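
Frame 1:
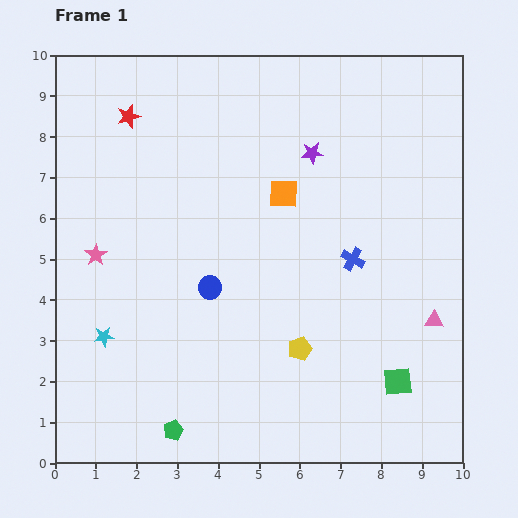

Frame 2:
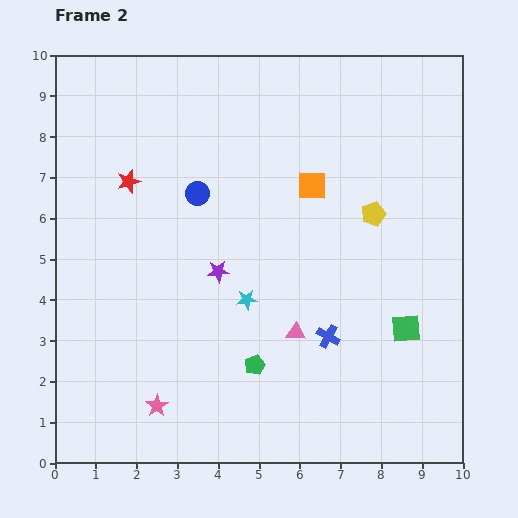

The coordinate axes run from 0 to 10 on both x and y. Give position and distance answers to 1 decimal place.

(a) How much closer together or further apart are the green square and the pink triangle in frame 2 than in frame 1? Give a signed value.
+1.0

Distance in frame 1: 1.7. Distance in frame 2: 2.7.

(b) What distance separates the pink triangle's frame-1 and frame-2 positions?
3.4

The pink triangle moved from (9.3, 3.5) to (5.9, 3.2), a distance of √(3.4² + 0.3²) ≈ 3.4.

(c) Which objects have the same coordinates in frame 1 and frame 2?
none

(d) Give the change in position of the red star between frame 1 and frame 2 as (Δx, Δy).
(0.0, -1.6)

The red star was at (1.8, 8.5) in frame 1 and (1.8, 6.9) in frame 2.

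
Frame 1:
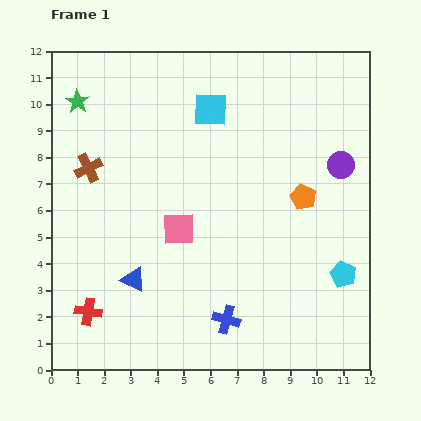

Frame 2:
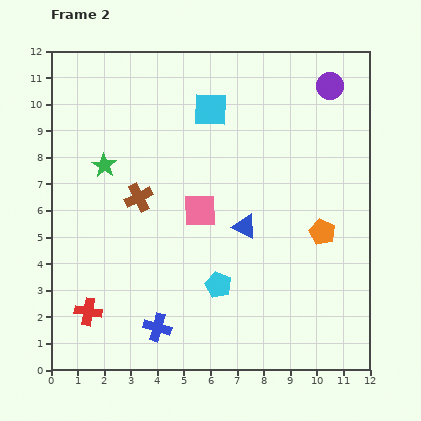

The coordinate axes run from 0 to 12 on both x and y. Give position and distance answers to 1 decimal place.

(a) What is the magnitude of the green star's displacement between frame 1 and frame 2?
2.6

The green star moved from (1.0, 10.1) to (2.0, 7.7), a distance of √(1.0² + 2.4²) ≈ 2.6.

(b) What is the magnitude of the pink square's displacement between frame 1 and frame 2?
1.1

The pink square moved from (4.8, 5.3) to (5.6, 6.0), a distance of √(0.8² + 0.7²) ≈ 1.1.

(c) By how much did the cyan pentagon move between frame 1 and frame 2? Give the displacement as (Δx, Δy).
(-4.7, -0.4)

The cyan pentagon was at (11.0, 3.6) in frame 1 and (6.3, 3.2) in frame 2.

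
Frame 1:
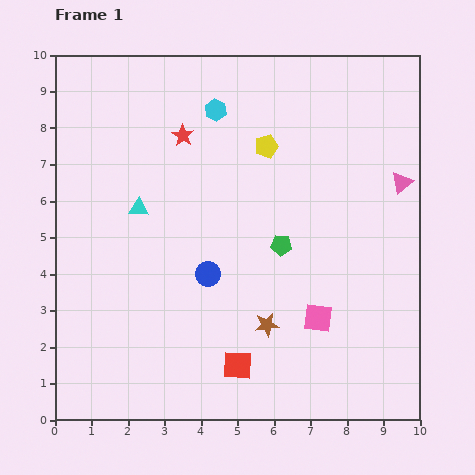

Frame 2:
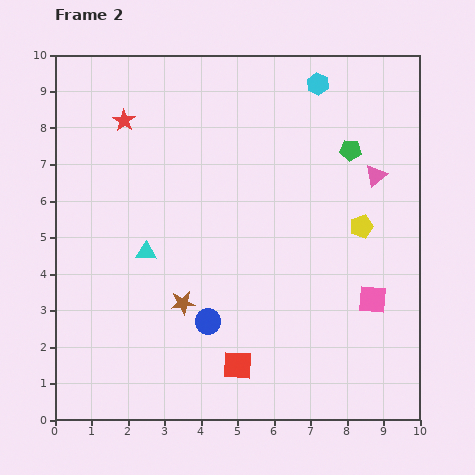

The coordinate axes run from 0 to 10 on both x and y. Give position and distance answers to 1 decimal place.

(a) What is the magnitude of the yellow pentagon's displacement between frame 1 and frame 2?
3.4

The yellow pentagon moved from (5.8, 7.5) to (8.4, 5.3), a distance of √(2.6² + 2.2²) ≈ 3.4.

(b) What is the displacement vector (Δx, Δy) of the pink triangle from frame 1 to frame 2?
(-0.7, 0.2)

The pink triangle was at (9.5, 6.5) in frame 1 and (8.8, 6.7) in frame 2.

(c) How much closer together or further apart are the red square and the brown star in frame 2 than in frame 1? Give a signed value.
+0.9

Distance in frame 1: 1.4. Distance in frame 2: 2.3.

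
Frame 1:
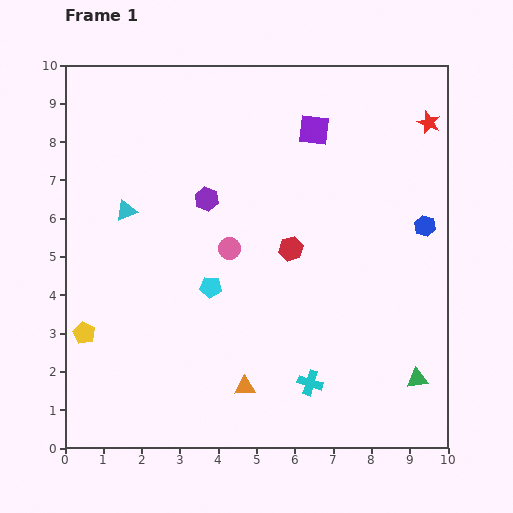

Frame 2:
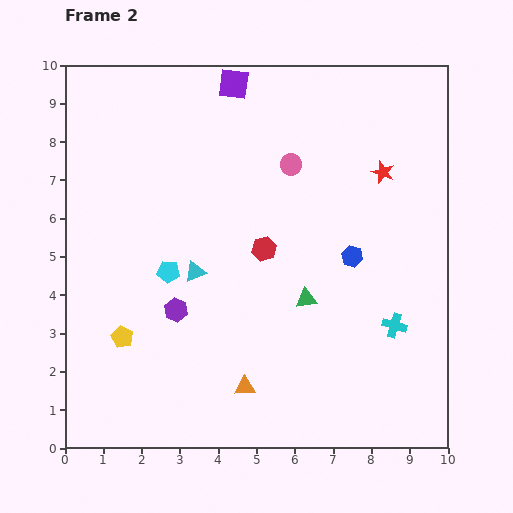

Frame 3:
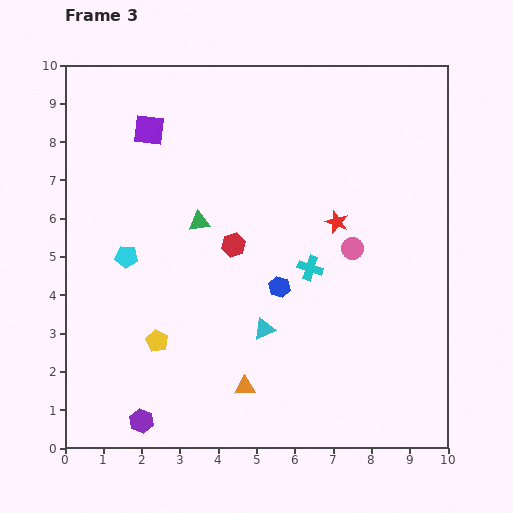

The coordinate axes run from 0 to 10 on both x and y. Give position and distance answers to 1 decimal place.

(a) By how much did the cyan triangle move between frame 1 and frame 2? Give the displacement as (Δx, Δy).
(1.8, -1.6)

The cyan triangle was at (1.6, 6.2) in frame 1 and (3.4, 4.6) in frame 2.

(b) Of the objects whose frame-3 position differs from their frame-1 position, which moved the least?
the red hexagon

(moved 1.5)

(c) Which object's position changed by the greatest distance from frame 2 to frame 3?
the green triangle

(moved 3.4; next 3.0)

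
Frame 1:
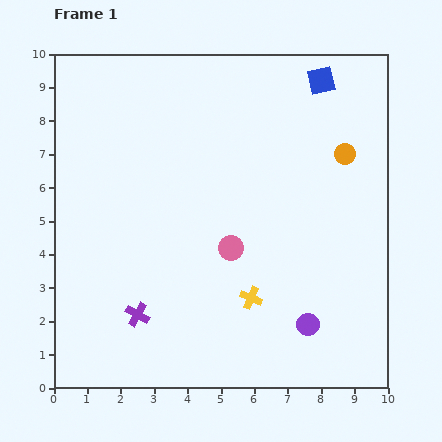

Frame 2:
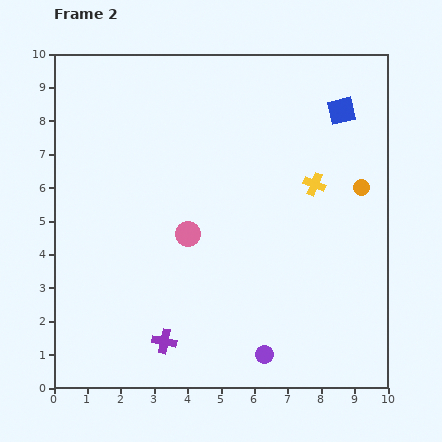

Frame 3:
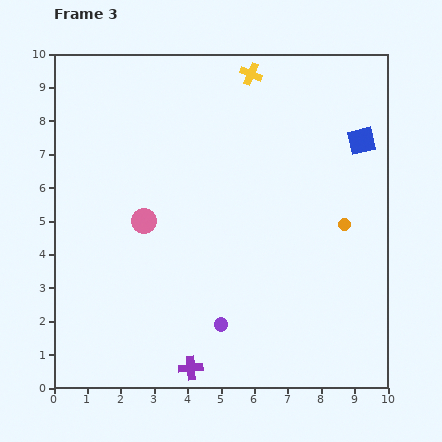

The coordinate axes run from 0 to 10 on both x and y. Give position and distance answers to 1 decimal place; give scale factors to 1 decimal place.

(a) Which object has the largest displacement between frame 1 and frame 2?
the yellow cross

(moved 3.9; next 1.6)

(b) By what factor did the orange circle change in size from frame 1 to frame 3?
0.6×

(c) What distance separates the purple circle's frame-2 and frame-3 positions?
1.6

The purple circle moved from (6.3, 1.0) to (5.0, 1.9), a distance of √(1.3² + 0.9²) ≈ 1.6.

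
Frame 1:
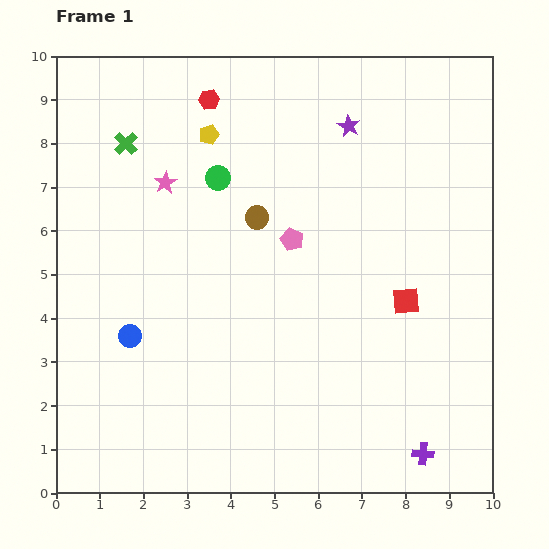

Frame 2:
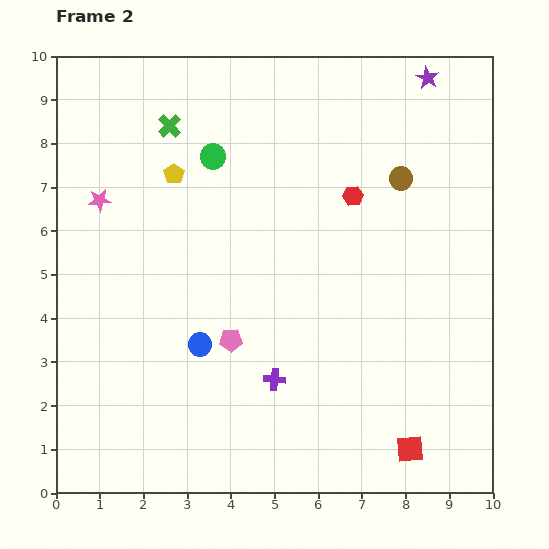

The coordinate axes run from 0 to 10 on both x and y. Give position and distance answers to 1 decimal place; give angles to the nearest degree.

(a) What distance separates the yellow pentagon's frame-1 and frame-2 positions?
1.2

The yellow pentagon moved from (3.5, 8.2) to (2.7, 7.3), a distance of √(0.8² + 0.9²) ≈ 1.2.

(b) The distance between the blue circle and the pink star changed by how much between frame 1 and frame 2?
+0.4

Distance in frame 1: 3.6. Distance in frame 2: 4.0.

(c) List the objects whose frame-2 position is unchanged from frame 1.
none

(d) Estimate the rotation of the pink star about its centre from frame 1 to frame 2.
26° clockwise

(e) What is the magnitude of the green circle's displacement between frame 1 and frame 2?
0.5

The green circle moved from (3.7, 7.2) to (3.6, 7.7), a distance of √(0.1² + 0.5²) ≈ 0.5.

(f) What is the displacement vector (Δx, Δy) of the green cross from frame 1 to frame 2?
(1.0, 0.4)

The green cross was at (1.6, 8.0) in frame 1 and (2.6, 8.4) in frame 2.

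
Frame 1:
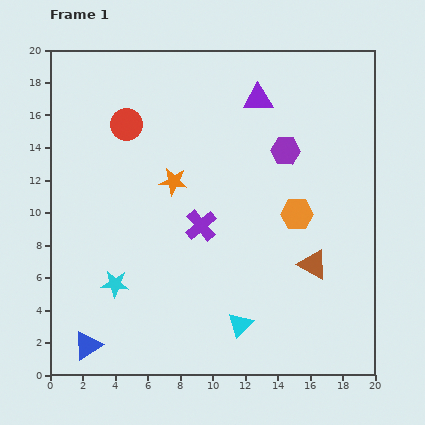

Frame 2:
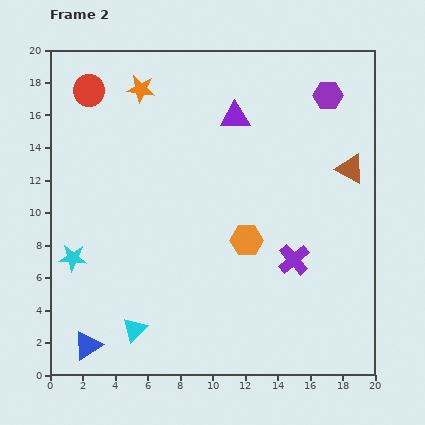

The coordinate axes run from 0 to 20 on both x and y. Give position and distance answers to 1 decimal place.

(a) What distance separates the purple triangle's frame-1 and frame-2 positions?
1.8

The purple triangle moved from (12.8, 17.0) to (11.4, 15.9), a distance of √(1.4² + 1.1²) ≈ 1.8.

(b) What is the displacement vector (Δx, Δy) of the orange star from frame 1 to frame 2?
(-2.0, 5.7)

The orange star was at (7.6, 11.9) in frame 1 and (5.6, 17.6) in frame 2.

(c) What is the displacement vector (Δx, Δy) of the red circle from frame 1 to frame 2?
(-2.3, 2.1)

The red circle was at (4.7, 15.4) in frame 1 and (2.4, 17.5) in frame 2.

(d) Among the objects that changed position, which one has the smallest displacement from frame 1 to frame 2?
the purple triangle

(moved 1.8)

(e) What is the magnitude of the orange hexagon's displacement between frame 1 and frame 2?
3.5

The orange hexagon moved from (15.2, 9.9) to (12.1, 8.3), a distance of √(3.1² + 1.6²) ≈ 3.5.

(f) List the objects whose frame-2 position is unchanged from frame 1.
the blue triangle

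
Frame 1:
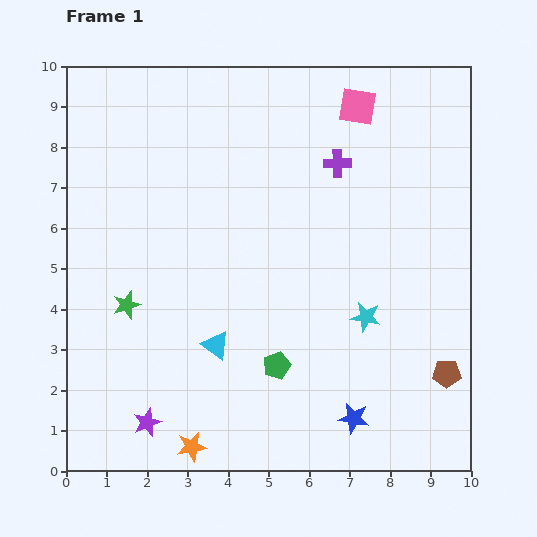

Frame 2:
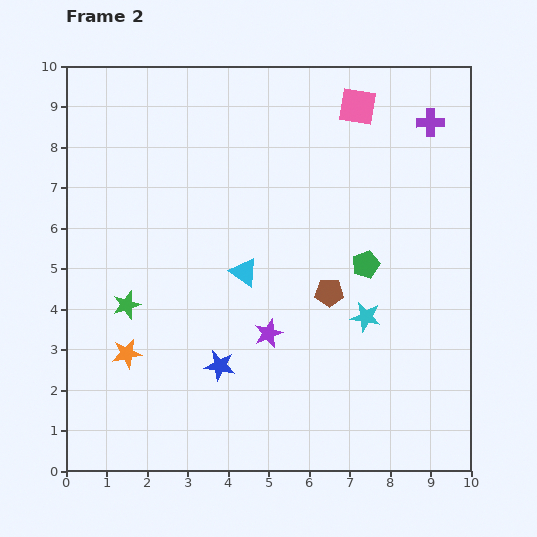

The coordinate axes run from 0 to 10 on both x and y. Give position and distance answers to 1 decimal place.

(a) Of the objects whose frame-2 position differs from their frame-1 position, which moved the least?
the cyan triangle

(moved 1.9)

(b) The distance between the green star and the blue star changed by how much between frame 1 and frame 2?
-3.6

Distance in frame 1: 6.3. Distance in frame 2: 2.7.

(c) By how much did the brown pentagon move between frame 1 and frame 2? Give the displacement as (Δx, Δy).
(-2.9, 2.0)

The brown pentagon was at (9.4, 2.4) in frame 1 and (6.5, 4.4) in frame 2.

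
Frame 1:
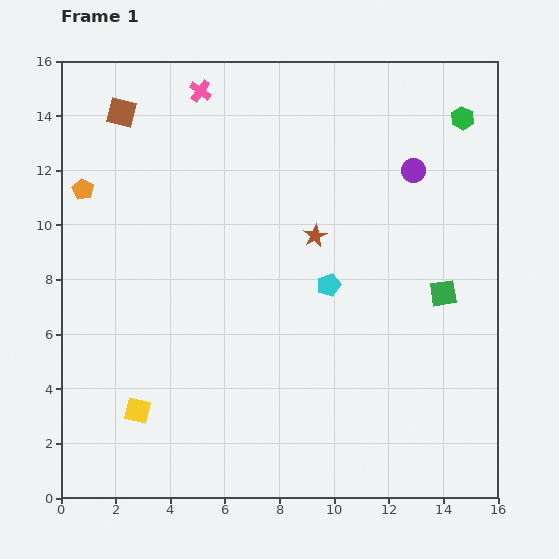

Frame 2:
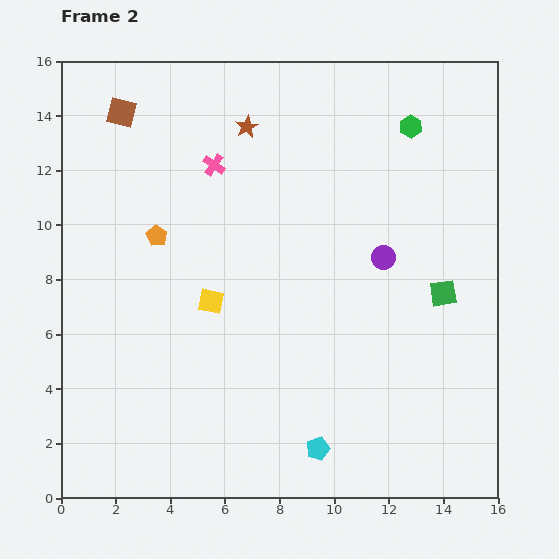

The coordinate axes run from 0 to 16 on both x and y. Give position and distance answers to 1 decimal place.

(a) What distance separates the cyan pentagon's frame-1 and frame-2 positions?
6.0

The cyan pentagon moved from (9.8, 7.8) to (9.4, 1.8), a distance of √(0.4² + 6.0²) ≈ 6.0.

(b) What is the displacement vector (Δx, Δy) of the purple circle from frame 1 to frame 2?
(-1.1, -3.2)

The purple circle was at (12.9, 12.0) in frame 1 and (11.8, 8.8) in frame 2.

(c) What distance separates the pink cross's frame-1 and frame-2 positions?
2.7

The pink cross moved from (5.1, 14.9) to (5.6, 12.2), a distance of √(0.5² + 2.7²) ≈ 2.7.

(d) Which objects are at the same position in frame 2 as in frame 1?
the green square, the brown square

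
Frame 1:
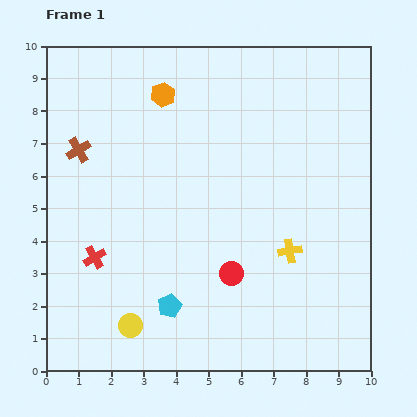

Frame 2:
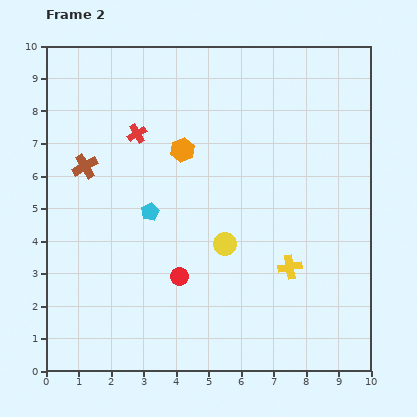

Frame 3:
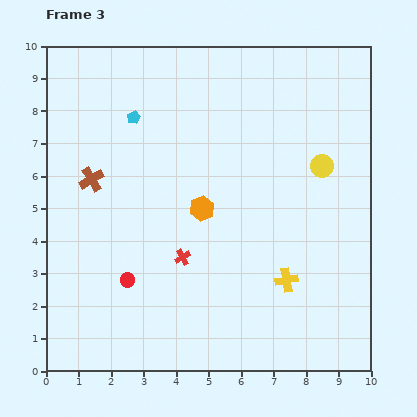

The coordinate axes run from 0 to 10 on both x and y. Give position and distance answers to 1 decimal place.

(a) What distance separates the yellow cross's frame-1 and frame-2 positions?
0.5

The yellow cross moved from (7.5, 3.7) to (7.5, 3.2), a distance of √(0.0² + 0.5²) ≈ 0.5.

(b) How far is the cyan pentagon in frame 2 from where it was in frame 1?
3.0

The cyan pentagon moved from (3.8, 2.0) to (3.2, 4.9), a distance of √(0.6² + 2.9²) ≈ 3.0.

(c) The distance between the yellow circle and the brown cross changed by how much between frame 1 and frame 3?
+1.5

Distance in frame 1: 5.6. Distance in frame 3: 7.1.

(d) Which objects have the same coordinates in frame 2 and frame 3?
none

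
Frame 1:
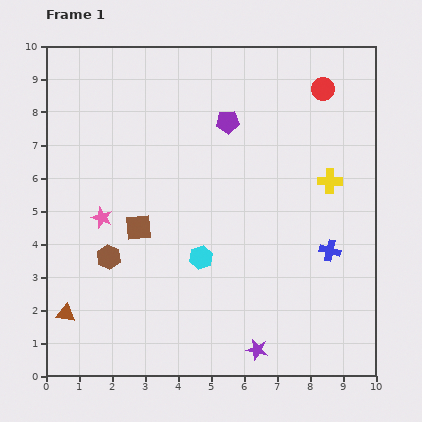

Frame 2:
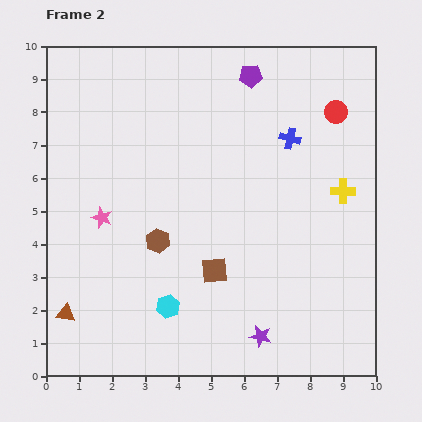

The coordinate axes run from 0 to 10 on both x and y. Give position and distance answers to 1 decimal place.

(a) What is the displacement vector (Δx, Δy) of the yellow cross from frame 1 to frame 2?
(0.4, -0.3)

The yellow cross was at (8.6, 5.9) in frame 1 and (9.0, 5.6) in frame 2.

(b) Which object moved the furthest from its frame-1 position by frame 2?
the blue cross

(moved 3.6; next 2.6)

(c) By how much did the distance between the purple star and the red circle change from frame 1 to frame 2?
-0.9

Distance in frame 1: 8.1. Distance in frame 2: 7.2.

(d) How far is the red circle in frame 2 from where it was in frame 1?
0.8

The red circle moved from (8.4, 8.7) to (8.8, 8.0), a distance of √(0.4² + 0.7²) ≈ 0.8.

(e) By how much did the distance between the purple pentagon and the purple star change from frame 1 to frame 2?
+0.9

Distance in frame 1: 7.0. Distance in frame 2: 7.9.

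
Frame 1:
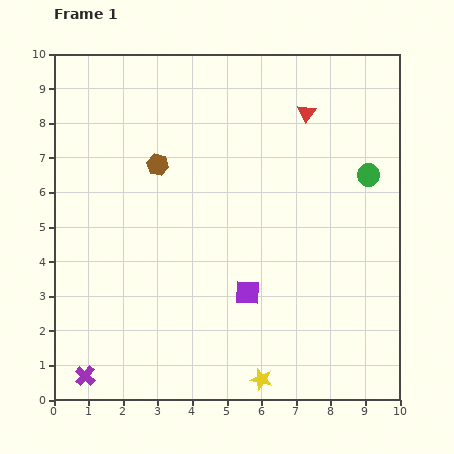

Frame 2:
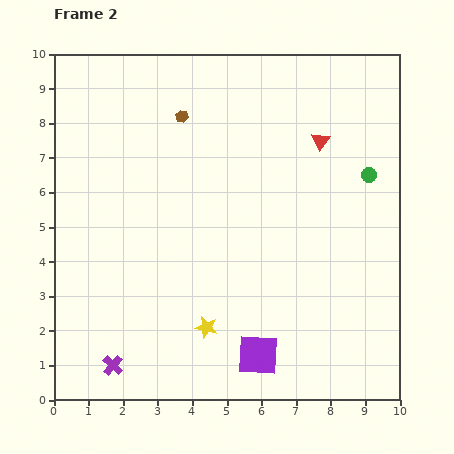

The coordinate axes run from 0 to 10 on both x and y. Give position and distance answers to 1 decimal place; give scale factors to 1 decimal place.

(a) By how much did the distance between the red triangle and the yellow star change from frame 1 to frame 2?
-1.5

Distance in frame 1: 7.8. Distance in frame 2: 6.3.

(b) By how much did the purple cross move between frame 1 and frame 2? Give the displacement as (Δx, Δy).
(0.8, 0.3)

The purple cross was at (0.9, 0.7) in frame 1 and (1.7, 1.0) in frame 2.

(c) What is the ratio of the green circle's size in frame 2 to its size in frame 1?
0.7×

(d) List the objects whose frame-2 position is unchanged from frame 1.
the green circle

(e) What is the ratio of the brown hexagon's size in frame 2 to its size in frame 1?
0.6×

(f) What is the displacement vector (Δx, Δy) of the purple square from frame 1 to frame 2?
(0.3, -1.8)

The purple square was at (5.6, 3.1) in frame 1 and (5.9, 1.3) in frame 2.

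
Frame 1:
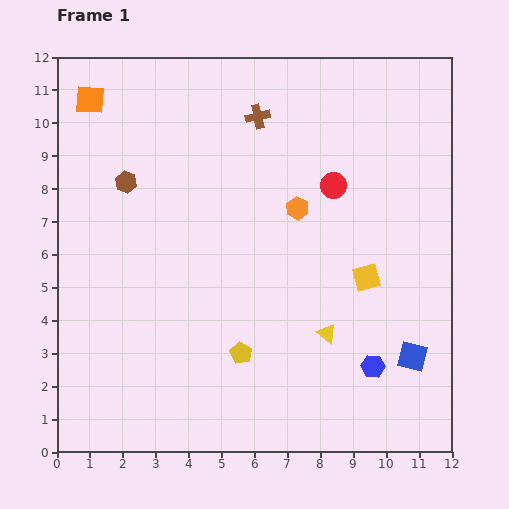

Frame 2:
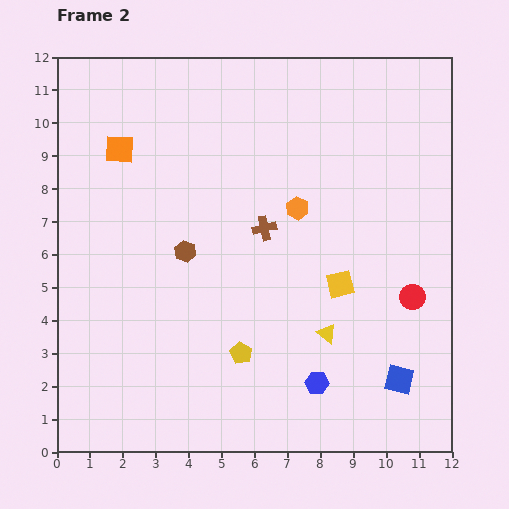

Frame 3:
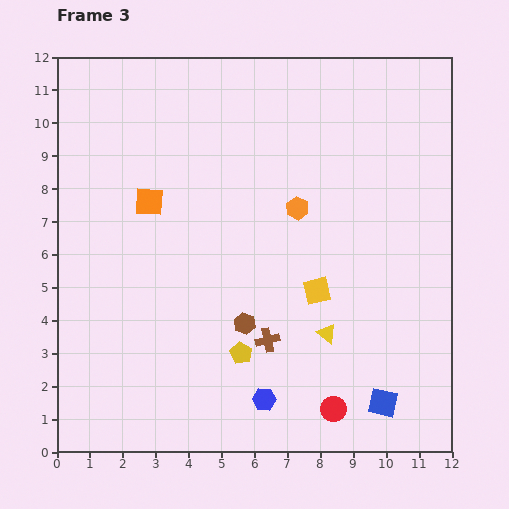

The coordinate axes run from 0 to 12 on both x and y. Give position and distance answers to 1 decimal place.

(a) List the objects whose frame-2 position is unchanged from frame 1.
the orange hexagon, the yellow triangle, the yellow pentagon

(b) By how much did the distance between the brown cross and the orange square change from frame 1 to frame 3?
+0.4

Distance in frame 1: 5.1. Distance in frame 3: 5.5.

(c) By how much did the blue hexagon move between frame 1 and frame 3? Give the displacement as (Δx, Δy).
(-3.3, -1.0)

The blue hexagon was at (9.6, 2.6) in frame 1 and (6.3, 1.6) in frame 3.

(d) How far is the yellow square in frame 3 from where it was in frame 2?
0.7

The yellow square moved from (8.6, 5.1) to (7.9, 4.9), a distance of √(0.7² + 0.2²) ≈ 0.7.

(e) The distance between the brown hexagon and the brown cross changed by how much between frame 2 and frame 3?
-1.6

Distance in frame 2: 2.5. Distance in frame 3: 0.9.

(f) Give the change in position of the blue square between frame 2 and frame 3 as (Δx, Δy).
(-0.5, -0.7)

The blue square was at (10.4, 2.2) in frame 2 and (9.9, 1.5) in frame 3.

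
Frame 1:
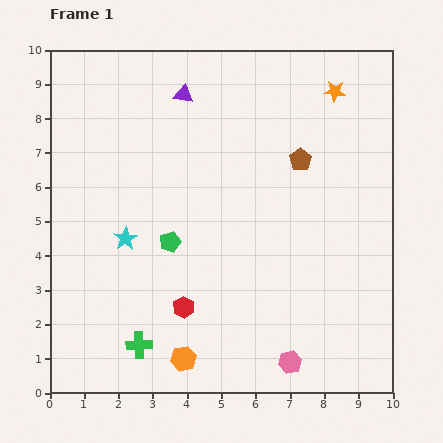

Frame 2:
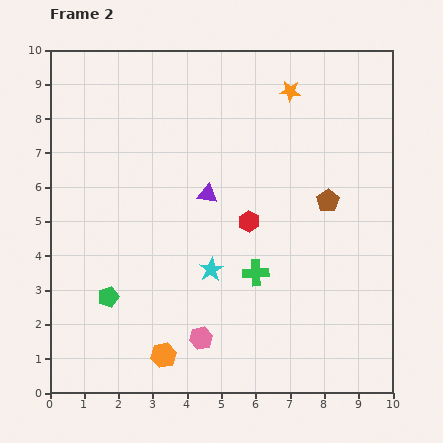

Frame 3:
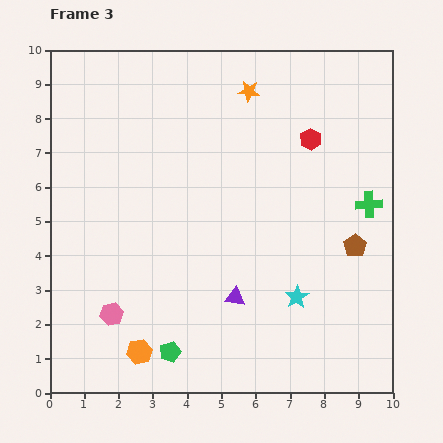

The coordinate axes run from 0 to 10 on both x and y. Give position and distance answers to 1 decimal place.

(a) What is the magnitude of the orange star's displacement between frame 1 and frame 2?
1.3

The orange star moved from (8.3, 8.8) to (7.0, 8.8), a distance of √(1.3² + 0.0²) ≈ 1.3.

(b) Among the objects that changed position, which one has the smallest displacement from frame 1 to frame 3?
the orange hexagon

(moved 1.3)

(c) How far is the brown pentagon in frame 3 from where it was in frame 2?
1.5

The brown pentagon moved from (8.1, 5.6) to (8.9, 4.3), a distance of √(0.8² + 1.3²) ≈ 1.5.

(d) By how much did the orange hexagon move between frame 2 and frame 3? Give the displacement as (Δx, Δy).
(-0.7, 0.1)

The orange hexagon was at (3.3, 1.1) in frame 2 and (2.6, 1.2) in frame 3.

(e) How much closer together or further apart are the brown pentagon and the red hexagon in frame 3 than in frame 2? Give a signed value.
+1.0

Distance in frame 2: 2.4. Distance in frame 3: 3.4.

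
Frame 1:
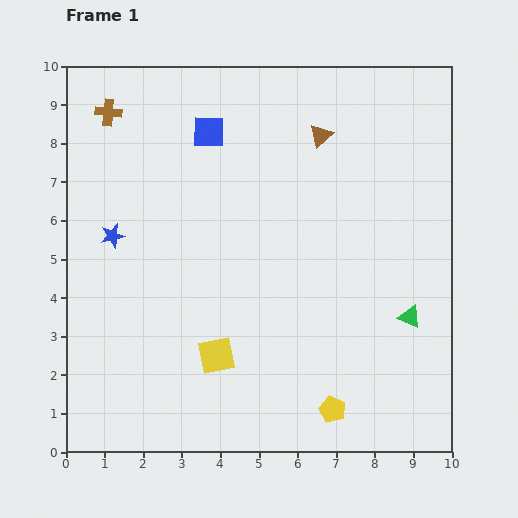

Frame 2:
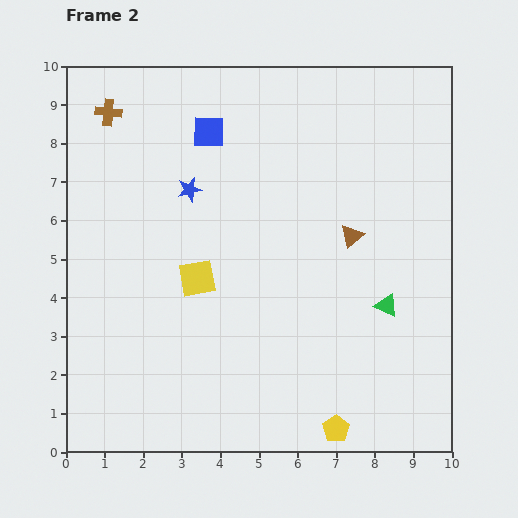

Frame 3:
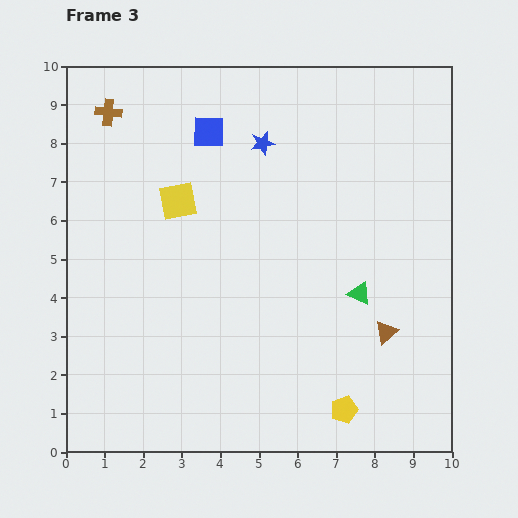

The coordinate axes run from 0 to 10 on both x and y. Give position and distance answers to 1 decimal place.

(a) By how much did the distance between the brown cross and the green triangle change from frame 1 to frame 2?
-0.6

Distance in frame 1: 9.4. Distance in frame 2: 8.8.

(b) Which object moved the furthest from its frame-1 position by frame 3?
the brown triangle

(moved 5.4; next 4.6)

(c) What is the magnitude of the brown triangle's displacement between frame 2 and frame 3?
2.7

The brown triangle moved from (7.4, 5.6) to (8.3, 3.1), a distance of √(0.9² + 2.5²) ≈ 2.7.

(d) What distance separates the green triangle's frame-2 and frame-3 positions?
0.8

The green triangle moved from (8.3, 3.8) to (7.6, 4.1), a distance of √(0.7² + 0.3²) ≈ 0.8.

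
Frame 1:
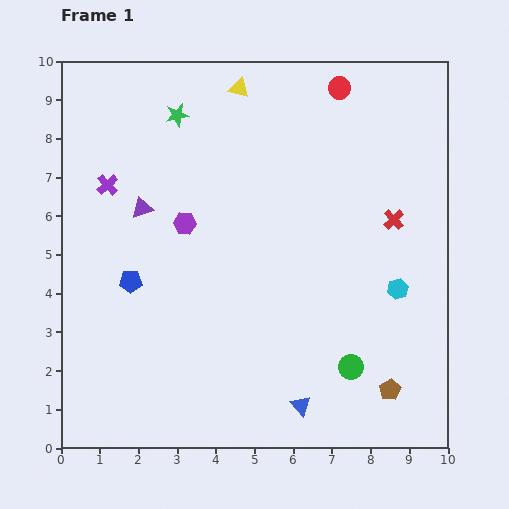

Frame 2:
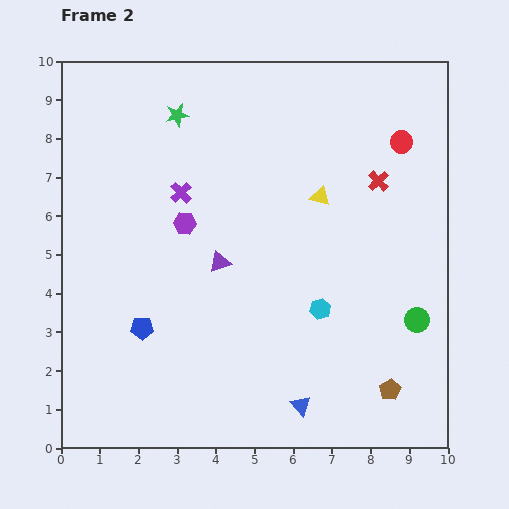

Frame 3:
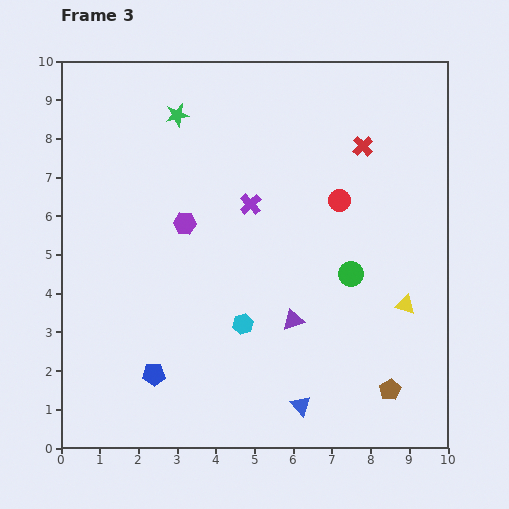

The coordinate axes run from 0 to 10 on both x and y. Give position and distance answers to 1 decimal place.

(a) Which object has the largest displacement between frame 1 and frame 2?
the yellow triangle

(moved 3.5; next 2.4)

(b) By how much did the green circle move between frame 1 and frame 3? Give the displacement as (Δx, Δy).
(0.0, 2.4)

The green circle was at (7.5, 2.1) in frame 1 and (7.5, 4.5) in frame 3.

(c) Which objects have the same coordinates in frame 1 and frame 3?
the green star, the purple hexagon, the brown pentagon, the blue triangle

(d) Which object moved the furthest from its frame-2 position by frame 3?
the yellow triangle

(moved 3.6; next 2.4)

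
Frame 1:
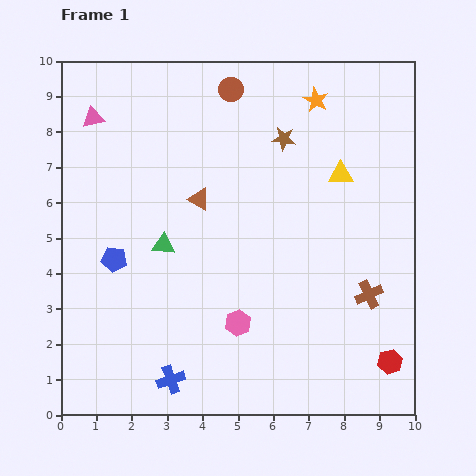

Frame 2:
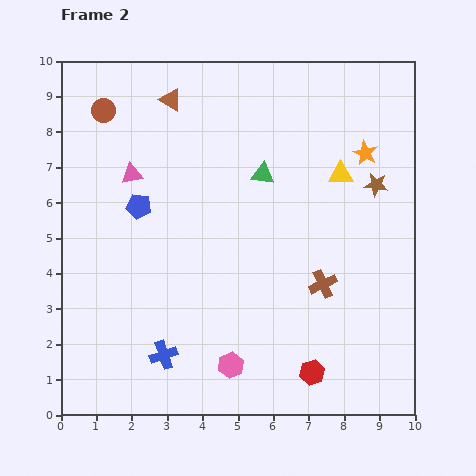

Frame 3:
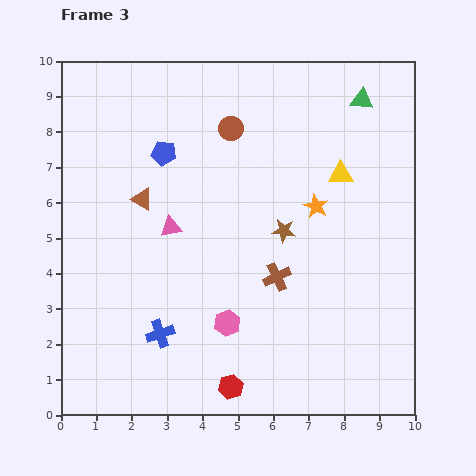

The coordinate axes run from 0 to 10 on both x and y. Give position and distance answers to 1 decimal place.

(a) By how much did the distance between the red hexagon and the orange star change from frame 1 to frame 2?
-1.3

Distance in frame 1: 7.7. Distance in frame 2: 6.4.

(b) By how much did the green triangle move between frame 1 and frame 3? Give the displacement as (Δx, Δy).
(5.6, 4.1)

The green triangle was at (2.9, 4.8) in frame 1 and (8.5, 8.9) in frame 3.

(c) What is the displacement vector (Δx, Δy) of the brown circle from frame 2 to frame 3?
(3.6, -0.5)

The brown circle was at (1.2, 8.6) in frame 2 and (4.8, 8.1) in frame 3.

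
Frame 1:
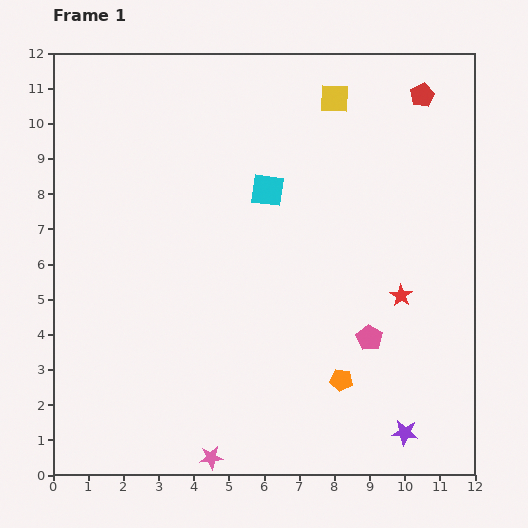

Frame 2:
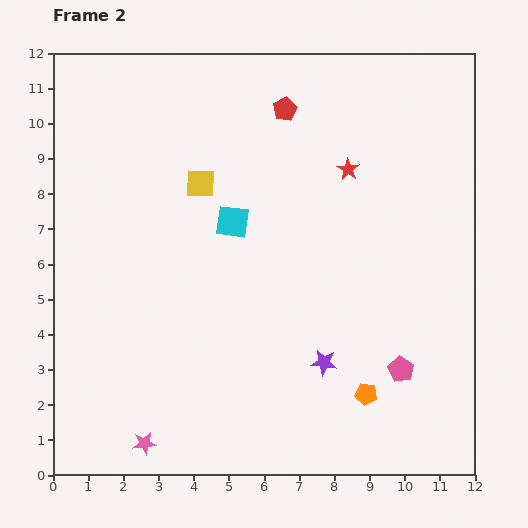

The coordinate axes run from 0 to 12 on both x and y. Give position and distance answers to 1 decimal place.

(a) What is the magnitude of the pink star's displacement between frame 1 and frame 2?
1.9

The pink star moved from (4.5, 0.5) to (2.6, 0.9), a distance of √(1.9² + 0.4²) ≈ 1.9.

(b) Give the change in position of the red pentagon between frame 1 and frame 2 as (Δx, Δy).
(-3.9, -0.4)

The red pentagon was at (10.5, 10.8) in frame 1 and (6.6, 10.4) in frame 2.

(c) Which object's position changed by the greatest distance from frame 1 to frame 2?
the yellow square

(moved 4.5; next 3.9)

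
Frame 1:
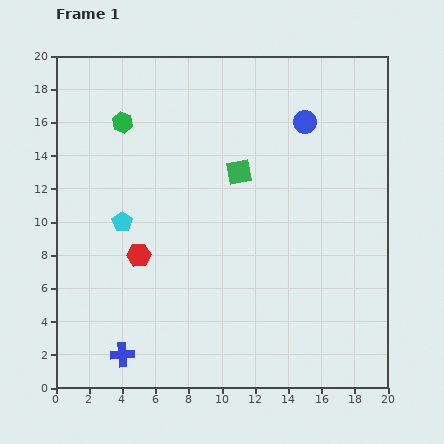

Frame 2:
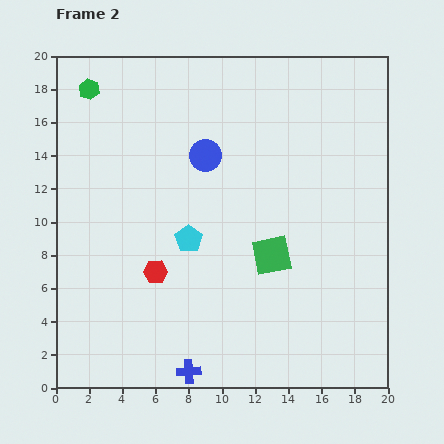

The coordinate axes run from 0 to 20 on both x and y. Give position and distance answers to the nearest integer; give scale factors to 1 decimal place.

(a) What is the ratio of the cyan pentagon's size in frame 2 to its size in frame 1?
1.3×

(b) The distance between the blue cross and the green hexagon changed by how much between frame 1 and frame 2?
+4

Distance in frame 1: 14. Distance in frame 2: 18.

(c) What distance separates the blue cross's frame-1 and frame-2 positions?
4

The blue cross moved from (4, 2) to (8, 1), a distance of √(4² + 1²) ≈ 4.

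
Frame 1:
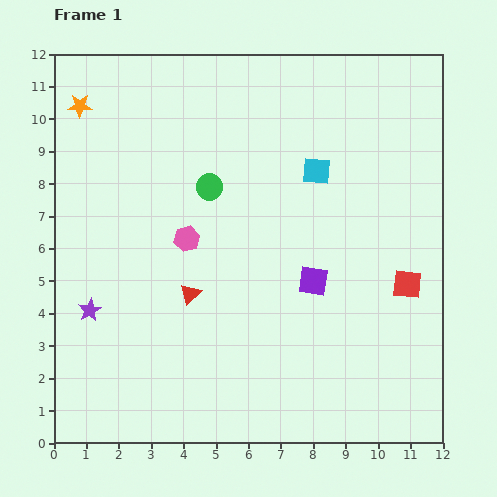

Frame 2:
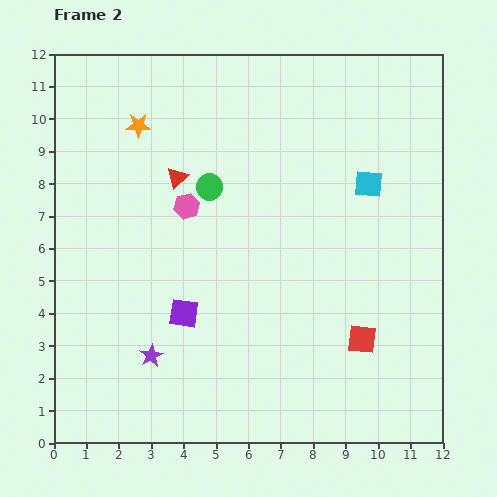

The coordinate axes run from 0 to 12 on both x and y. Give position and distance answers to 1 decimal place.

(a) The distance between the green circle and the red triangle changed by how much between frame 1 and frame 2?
-2.4

Distance in frame 1: 3.4. Distance in frame 2: 1.0.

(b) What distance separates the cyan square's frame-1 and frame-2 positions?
1.6

The cyan square moved from (8.1, 8.4) to (9.7, 8.0), a distance of √(1.6² + 0.4²) ≈ 1.6.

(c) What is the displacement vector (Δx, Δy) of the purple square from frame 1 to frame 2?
(-4.0, -1.0)

The purple square was at (8.0, 5.0) in frame 1 and (4.0, 4.0) in frame 2.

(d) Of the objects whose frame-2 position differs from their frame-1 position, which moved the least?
the pink hexagon

(moved 1.0)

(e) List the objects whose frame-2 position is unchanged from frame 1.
the green circle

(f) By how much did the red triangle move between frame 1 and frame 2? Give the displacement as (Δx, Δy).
(-0.4, 3.6)

The red triangle was at (4.2, 4.6) in frame 1 and (3.8, 8.2) in frame 2.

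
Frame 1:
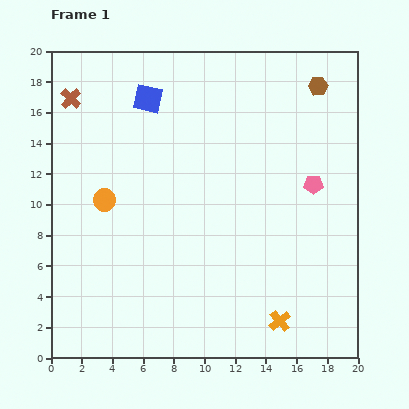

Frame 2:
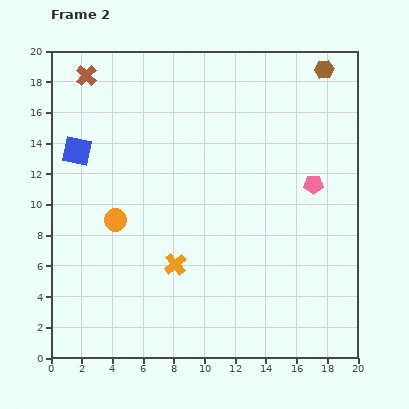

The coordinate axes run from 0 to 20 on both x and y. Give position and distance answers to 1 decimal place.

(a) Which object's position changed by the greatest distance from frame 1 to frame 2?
the orange cross

(moved 7.7; next 5.7)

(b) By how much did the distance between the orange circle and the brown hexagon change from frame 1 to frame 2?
+1.1

Distance in frame 1: 15.7. Distance in frame 2: 16.8.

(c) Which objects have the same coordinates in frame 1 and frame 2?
the pink pentagon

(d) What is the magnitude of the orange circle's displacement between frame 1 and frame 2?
1.5

The orange circle moved from (3.5, 10.3) to (4.2, 9.0), a distance of √(0.7² + 1.3²) ≈ 1.5.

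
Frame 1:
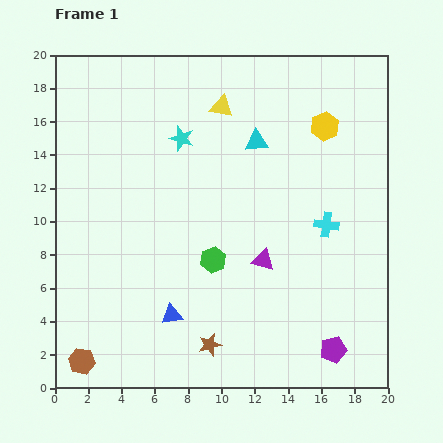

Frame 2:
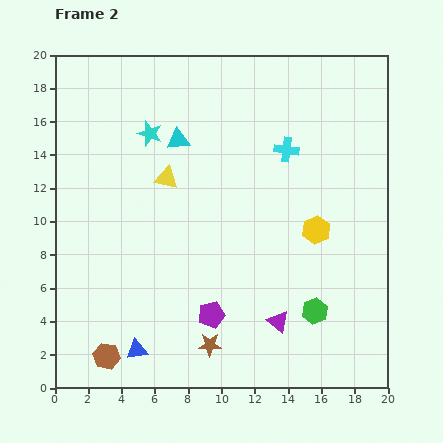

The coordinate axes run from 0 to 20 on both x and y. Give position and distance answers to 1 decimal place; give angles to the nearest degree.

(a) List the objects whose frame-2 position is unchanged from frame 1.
the brown star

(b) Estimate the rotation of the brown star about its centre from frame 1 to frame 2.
15° clockwise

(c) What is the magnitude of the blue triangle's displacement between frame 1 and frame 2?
3.0

The blue triangle moved from (7.0, 4.4) to (4.9, 2.3), a distance of √(2.1² + 2.1²) ≈ 3.0.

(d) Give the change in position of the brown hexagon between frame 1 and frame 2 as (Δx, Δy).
(1.5, 0.3)

The brown hexagon was at (1.6, 1.6) in frame 1 and (3.1, 1.9) in frame 2.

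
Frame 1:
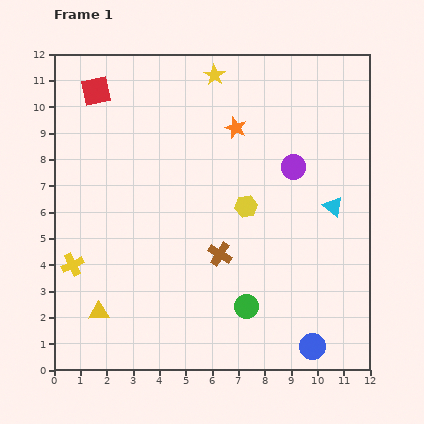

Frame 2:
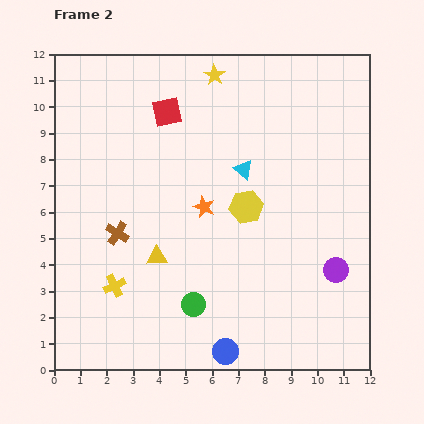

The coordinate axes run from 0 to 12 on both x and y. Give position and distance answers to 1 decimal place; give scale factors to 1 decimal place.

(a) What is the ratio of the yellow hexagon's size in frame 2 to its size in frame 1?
1.5×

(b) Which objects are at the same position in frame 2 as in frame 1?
the yellow hexagon, the yellow star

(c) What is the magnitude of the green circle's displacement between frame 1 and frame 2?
2.0

The green circle moved from (7.3, 2.4) to (5.3, 2.5), a distance of √(2.0² + 0.1²) ≈ 2.0.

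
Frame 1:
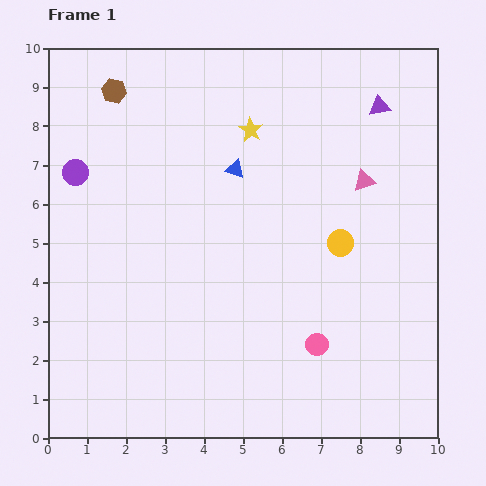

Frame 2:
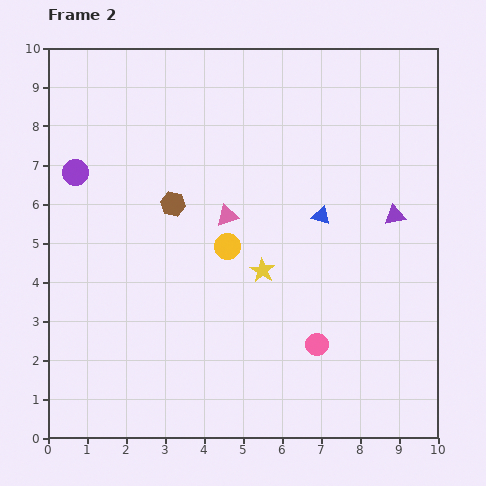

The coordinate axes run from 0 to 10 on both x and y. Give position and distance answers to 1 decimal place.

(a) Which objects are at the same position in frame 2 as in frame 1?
the purple circle, the pink circle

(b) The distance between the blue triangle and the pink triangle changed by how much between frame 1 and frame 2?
-0.9

Distance in frame 1: 3.3. Distance in frame 2: 2.4.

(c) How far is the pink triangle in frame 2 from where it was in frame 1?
3.6

The pink triangle moved from (8.1, 6.6) to (4.6, 5.7), a distance of √(3.5² + 0.9²) ≈ 3.6.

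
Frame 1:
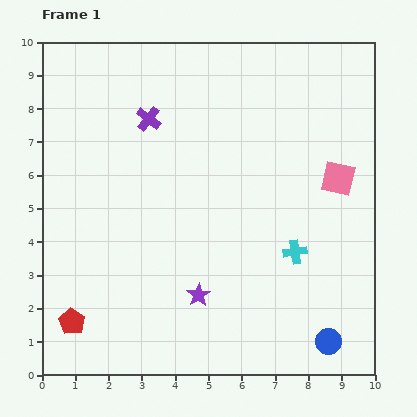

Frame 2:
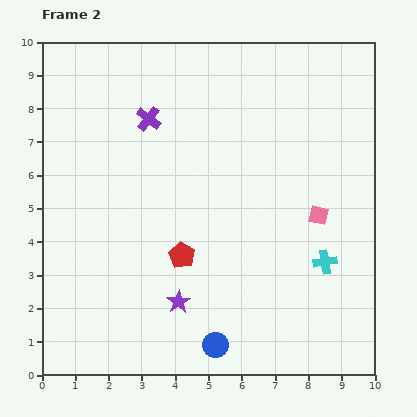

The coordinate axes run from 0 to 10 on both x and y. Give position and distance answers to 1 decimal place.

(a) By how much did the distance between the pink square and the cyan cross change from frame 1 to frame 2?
-1.2

Distance in frame 1: 2.6. Distance in frame 2: 1.4.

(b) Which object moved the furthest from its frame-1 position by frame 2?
the red pentagon

(moved 3.9; next 3.4)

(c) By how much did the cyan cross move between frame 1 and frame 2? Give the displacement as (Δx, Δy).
(0.9, -0.3)

The cyan cross was at (7.6, 3.7) in frame 1 and (8.5, 3.4) in frame 2.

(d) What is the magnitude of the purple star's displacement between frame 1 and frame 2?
0.6

The purple star moved from (4.7, 2.4) to (4.1, 2.2), a distance of √(0.6² + 0.2²) ≈ 0.6.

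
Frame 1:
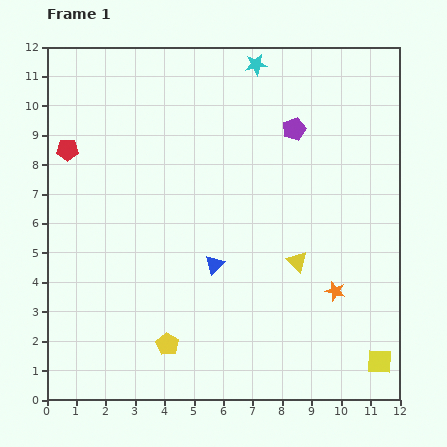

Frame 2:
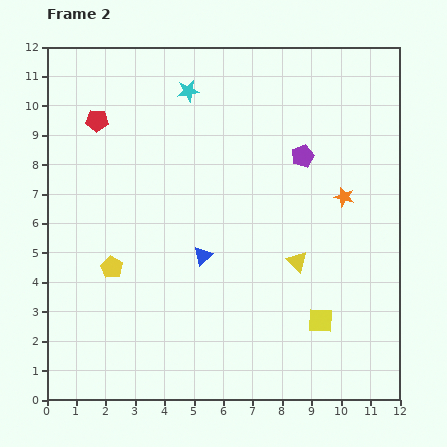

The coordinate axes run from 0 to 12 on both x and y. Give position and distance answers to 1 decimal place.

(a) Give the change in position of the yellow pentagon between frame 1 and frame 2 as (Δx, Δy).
(-1.9, 2.6)

The yellow pentagon was at (4.1, 1.9) in frame 1 and (2.2, 4.5) in frame 2.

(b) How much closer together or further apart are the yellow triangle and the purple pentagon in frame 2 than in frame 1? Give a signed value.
-0.9

Distance in frame 1: 4.5. Distance in frame 2: 3.6.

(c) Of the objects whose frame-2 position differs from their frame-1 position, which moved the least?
the blue triangle

(moved 0.5)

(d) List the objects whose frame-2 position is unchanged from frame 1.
the yellow triangle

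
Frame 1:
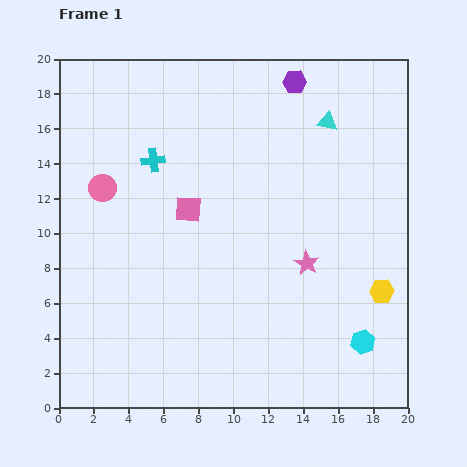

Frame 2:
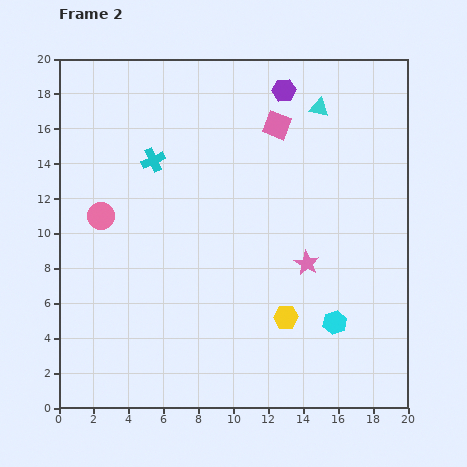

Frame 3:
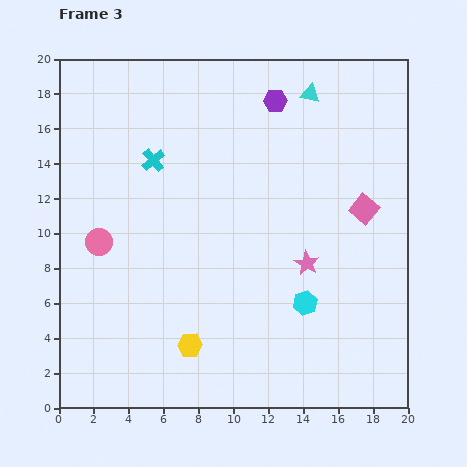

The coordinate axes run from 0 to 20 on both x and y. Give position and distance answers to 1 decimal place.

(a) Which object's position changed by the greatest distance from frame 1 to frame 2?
the pink square

(moved 7.0; next 5.7)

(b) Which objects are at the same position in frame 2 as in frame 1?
the cyan cross, the pink star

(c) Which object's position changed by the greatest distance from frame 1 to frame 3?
the yellow hexagon

(moved 11.4; next 10.1)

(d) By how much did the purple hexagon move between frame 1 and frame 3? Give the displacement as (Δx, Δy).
(-1.1, -1.1)

The purple hexagon was at (13.5, 18.7) in frame 1 and (12.4, 17.6) in frame 3.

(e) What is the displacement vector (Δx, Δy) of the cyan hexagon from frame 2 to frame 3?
(-1.7, 1.1)

The cyan hexagon was at (15.8, 4.9) in frame 2 and (14.1, 6.0) in frame 3.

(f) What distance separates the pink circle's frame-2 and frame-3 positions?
1.5

The pink circle moved from (2.4, 11.0) to (2.3, 9.5), a distance of √(0.1² + 1.5²) ≈ 1.5.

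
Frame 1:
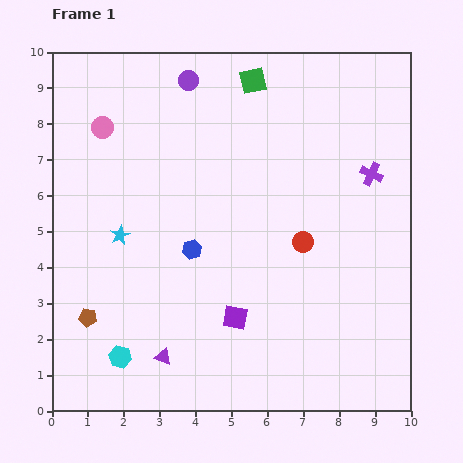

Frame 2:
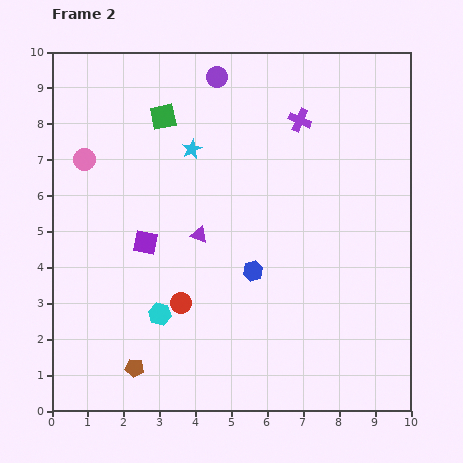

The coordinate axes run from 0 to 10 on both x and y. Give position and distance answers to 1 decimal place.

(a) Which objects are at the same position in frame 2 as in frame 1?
none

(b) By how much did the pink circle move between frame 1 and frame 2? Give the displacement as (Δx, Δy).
(-0.5, -0.9)

The pink circle was at (1.4, 7.9) in frame 1 and (0.9, 7.0) in frame 2.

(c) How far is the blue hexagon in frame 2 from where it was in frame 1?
1.8

The blue hexagon moved from (3.9, 4.5) to (5.6, 3.9), a distance of √(1.7² + 0.6²) ≈ 1.8.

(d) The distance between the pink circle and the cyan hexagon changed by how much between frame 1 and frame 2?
-1.6

Distance in frame 1: 6.4. Distance in frame 2: 4.8.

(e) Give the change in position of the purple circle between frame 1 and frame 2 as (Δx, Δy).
(0.8, 0.1)

The purple circle was at (3.8, 9.2) in frame 1 and (4.6, 9.3) in frame 2.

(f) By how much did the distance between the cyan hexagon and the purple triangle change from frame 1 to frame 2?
+1.3

Distance in frame 1: 1.2. Distance in frame 2: 2.5.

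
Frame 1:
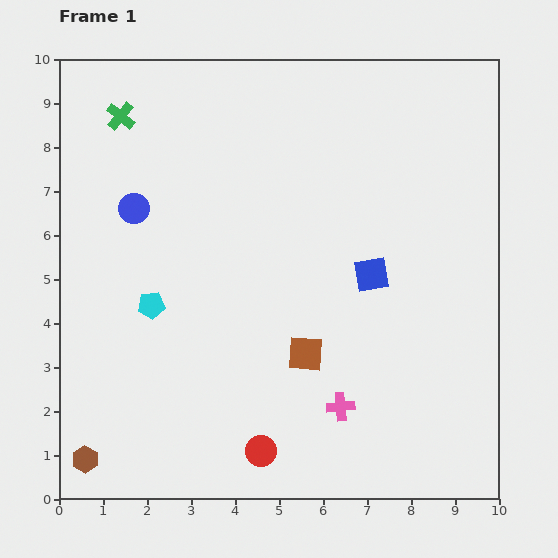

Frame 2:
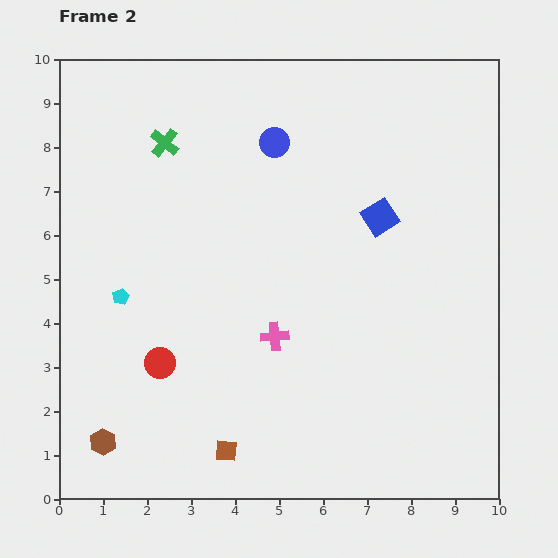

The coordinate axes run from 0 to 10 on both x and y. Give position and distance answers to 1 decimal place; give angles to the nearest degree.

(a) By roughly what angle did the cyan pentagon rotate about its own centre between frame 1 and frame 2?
21° counter-clockwise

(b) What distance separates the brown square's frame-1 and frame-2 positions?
2.8

The brown square moved from (5.6, 3.3) to (3.8, 1.1), a distance of √(1.8² + 2.2²) ≈ 2.8.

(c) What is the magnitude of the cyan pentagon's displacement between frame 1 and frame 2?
0.7

The cyan pentagon moved from (2.1, 4.4) to (1.4, 4.6), a distance of √(0.7² + 0.2²) ≈ 0.7.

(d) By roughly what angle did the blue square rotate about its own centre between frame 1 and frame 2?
21° counter-clockwise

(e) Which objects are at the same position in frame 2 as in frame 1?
none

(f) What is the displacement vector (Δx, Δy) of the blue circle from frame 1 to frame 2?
(3.2, 1.5)

The blue circle was at (1.7, 6.6) in frame 1 and (4.9, 8.1) in frame 2.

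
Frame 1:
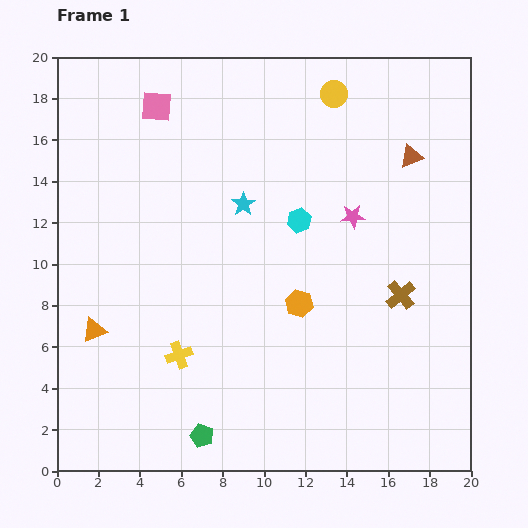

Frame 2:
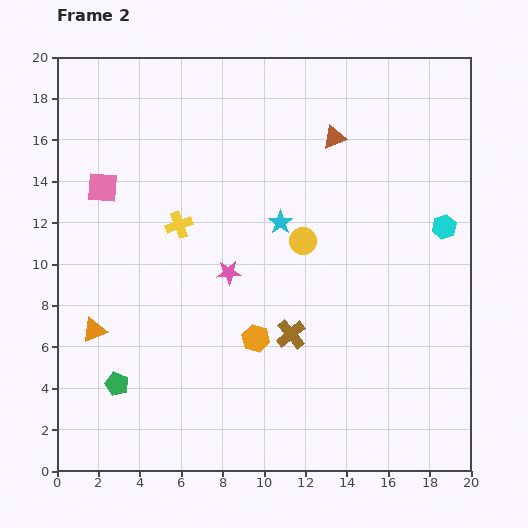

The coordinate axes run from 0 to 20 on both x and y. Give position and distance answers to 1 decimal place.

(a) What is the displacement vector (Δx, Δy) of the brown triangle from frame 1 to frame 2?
(-3.7, 0.9)

The brown triangle was at (17.1, 15.2) in frame 1 and (13.4, 16.1) in frame 2.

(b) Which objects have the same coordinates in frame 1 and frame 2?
the orange triangle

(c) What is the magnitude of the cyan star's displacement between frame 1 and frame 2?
2.0

The cyan star moved from (9.0, 12.9) to (10.8, 12.0), a distance of √(1.8² + 0.9²) ≈ 2.0.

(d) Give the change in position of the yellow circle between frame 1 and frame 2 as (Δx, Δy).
(-1.5, -7.1)

The yellow circle was at (13.4, 18.2) in frame 1 and (11.9, 11.1) in frame 2.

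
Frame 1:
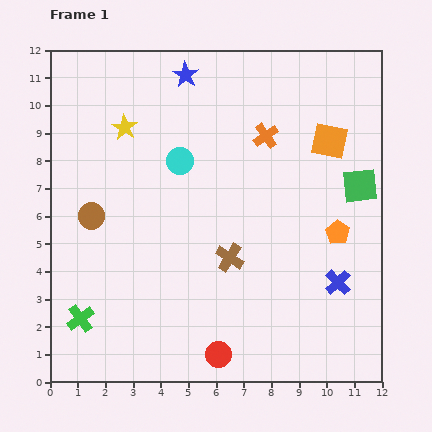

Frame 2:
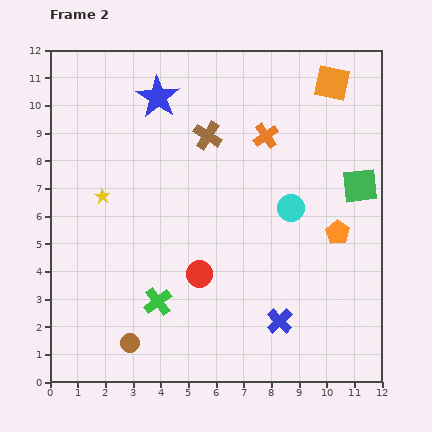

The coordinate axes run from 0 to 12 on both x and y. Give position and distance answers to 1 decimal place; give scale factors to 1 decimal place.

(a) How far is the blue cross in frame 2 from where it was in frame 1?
2.5

The blue cross moved from (10.4, 3.6) to (8.3, 2.2), a distance of √(2.1² + 1.4²) ≈ 2.5.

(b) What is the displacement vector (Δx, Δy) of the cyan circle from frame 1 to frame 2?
(4.0, -1.7)

The cyan circle was at (4.7, 8.0) in frame 1 and (8.7, 6.3) in frame 2.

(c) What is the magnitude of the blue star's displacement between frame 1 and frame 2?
1.3

The blue star moved from (4.9, 11.1) to (3.9, 10.3), a distance of √(1.0² + 0.8²) ≈ 1.3.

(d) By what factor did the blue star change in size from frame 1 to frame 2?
1.6×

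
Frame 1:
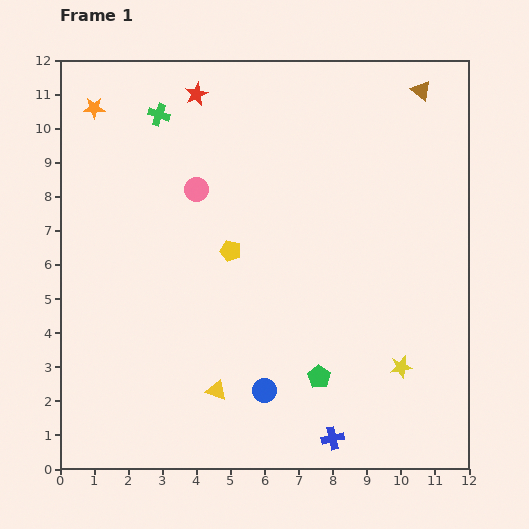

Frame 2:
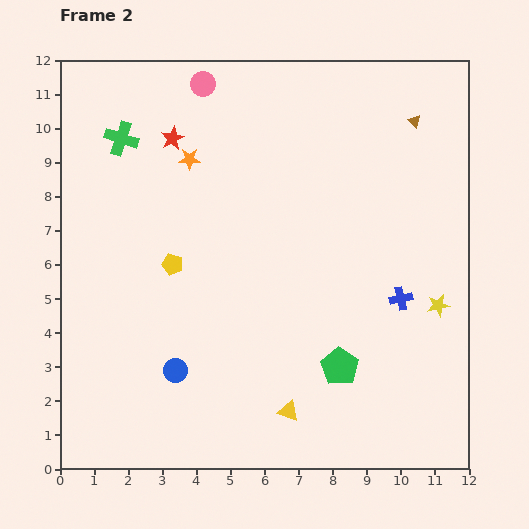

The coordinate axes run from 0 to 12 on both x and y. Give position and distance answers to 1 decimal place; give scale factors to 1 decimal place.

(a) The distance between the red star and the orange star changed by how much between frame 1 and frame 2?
-2.2

Distance in frame 1: 3.0. Distance in frame 2: 0.8.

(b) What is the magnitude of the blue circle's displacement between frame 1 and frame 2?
2.7

The blue circle moved from (6.0, 2.3) to (3.4, 2.9), a distance of √(2.6² + 0.6²) ≈ 2.7.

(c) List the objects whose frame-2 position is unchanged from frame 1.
none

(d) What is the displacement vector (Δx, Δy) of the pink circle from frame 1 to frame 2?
(0.2, 3.1)

The pink circle was at (4.0, 8.2) in frame 1 and (4.2, 11.3) in frame 2.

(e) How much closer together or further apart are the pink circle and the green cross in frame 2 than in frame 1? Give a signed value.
+0.4

Distance in frame 1: 2.5. Distance in frame 2: 2.9.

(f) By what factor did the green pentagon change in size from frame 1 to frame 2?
1.6×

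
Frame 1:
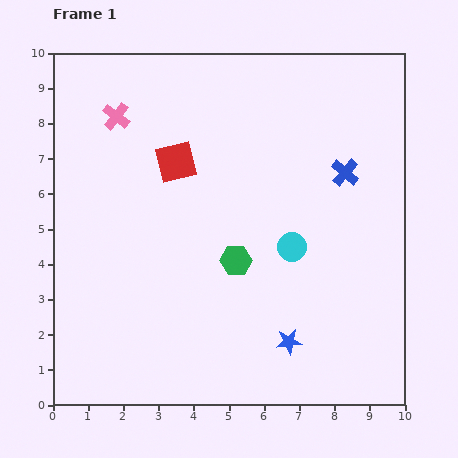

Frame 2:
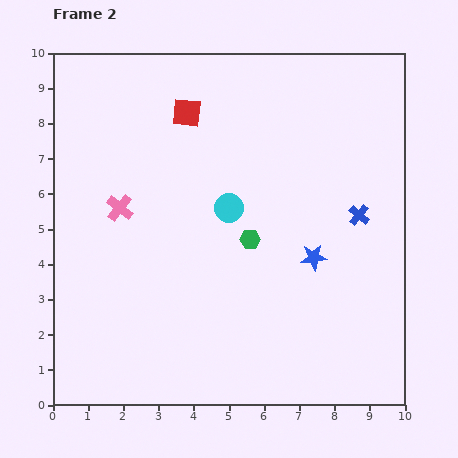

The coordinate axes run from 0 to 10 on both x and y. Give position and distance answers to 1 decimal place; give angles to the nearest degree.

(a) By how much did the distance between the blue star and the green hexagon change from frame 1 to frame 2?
-0.8

Distance in frame 1: 2.7. Distance in frame 2: 1.9.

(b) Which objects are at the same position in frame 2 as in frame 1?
none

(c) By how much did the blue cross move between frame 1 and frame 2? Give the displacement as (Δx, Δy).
(0.4, -1.2)

The blue cross was at (8.3, 6.6) in frame 1 and (8.7, 5.4) in frame 2.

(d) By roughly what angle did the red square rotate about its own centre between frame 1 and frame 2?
20° clockwise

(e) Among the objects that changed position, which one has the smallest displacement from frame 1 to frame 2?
the green hexagon

(moved 0.7)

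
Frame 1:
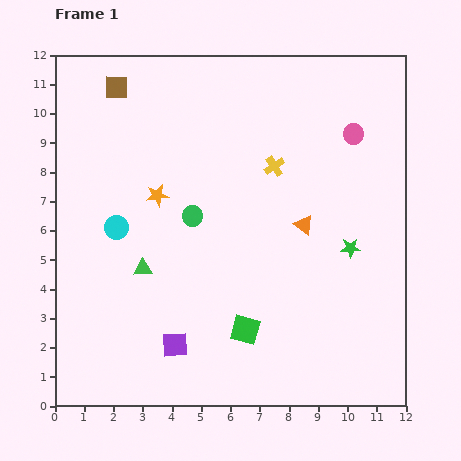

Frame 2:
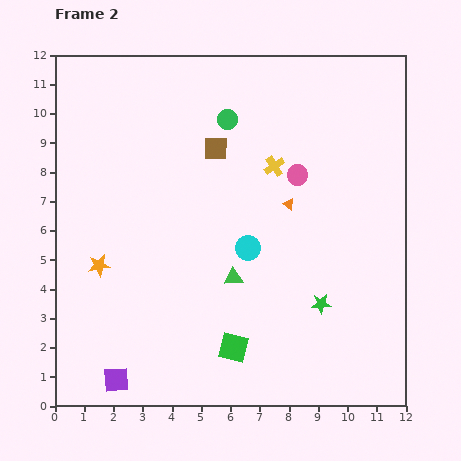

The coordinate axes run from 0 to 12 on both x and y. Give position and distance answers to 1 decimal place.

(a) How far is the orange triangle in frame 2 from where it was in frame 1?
0.9

The orange triangle moved from (8.5, 6.2) to (8.0, 6.9), a distance of √(0.5² + 0.7²) ≈ 0.9.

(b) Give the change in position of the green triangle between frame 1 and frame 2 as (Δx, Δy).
(3.1, -0.3)

The green triangle was at (3.0, 4.7) in frame 1 and (6.1, 4.4) in frame 2.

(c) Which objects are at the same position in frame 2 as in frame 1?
the yellow cross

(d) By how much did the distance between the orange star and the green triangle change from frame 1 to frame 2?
+2.1

Distance in frame 1: 2.5. Distance in frame 2: 4.6.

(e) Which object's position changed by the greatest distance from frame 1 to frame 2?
the cyan circle

(moved 4.6; next 4.0)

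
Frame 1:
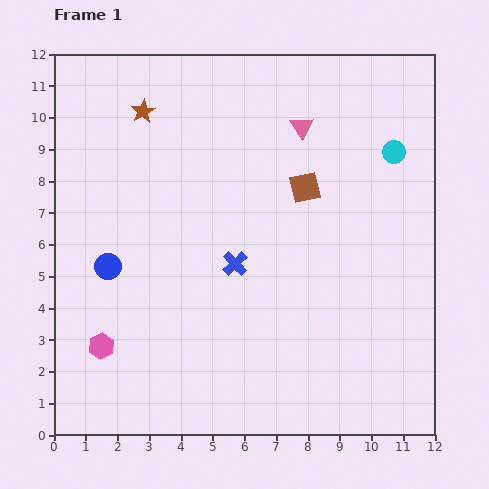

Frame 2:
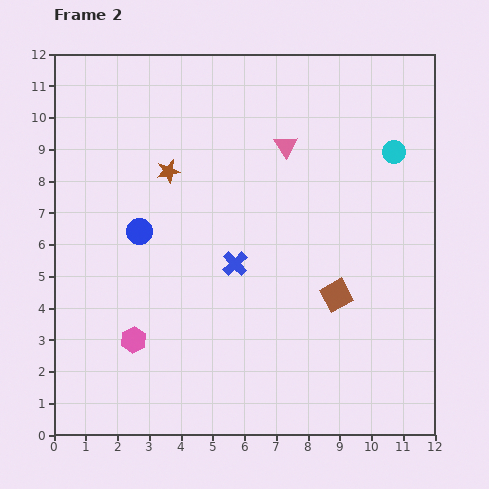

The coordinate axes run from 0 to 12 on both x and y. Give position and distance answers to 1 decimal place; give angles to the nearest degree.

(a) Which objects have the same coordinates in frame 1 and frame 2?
the blue cross, the cyan circle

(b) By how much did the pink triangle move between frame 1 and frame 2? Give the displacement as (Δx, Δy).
(-0.5, -0.6)

The pink triangle was at (7.8, 9.7) in frame 1 and (7.3, 9.1) in frame 2.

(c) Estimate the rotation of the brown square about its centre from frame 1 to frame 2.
16° counter-clockwise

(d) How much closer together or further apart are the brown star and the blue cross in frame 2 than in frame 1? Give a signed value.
-2.0

Distance in frame 1: 5.6. Distance in frame 2: 3.6.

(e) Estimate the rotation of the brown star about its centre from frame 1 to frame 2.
18° clockwise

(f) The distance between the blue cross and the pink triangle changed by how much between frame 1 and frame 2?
-0.8

Distance in frame 1: 4.8. Distance in frame 2: 4.0.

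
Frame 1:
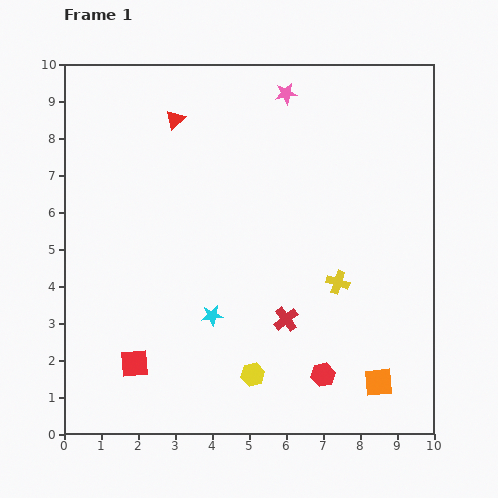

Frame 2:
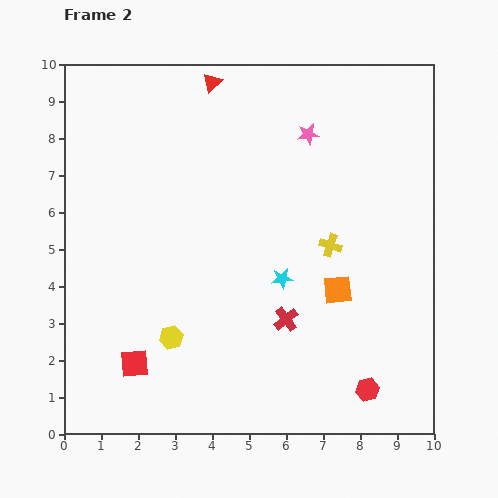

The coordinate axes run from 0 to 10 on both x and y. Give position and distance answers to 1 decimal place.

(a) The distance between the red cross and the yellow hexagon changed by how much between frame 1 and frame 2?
+1.4

Distance in frame 1: 1.7. Distance in frame 2: 3.1.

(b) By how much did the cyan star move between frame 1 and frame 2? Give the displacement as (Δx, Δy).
(1.9, 1.0)

The cyan star was at (4.0, 3.2) in frame 1 and (5.9, 4.2) in frame 2.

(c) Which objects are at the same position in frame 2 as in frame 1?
the red cross, the red square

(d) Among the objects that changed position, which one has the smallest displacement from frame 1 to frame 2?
the yellow cross

(moved 1.0)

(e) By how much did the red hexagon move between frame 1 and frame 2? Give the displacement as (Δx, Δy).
(1.2, -0.4)

The red hexagon was at (7.0, 1.6) in frame 1 and (8.2, 1.2) in frame 2.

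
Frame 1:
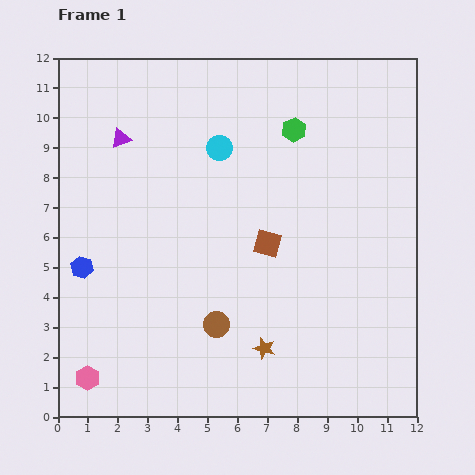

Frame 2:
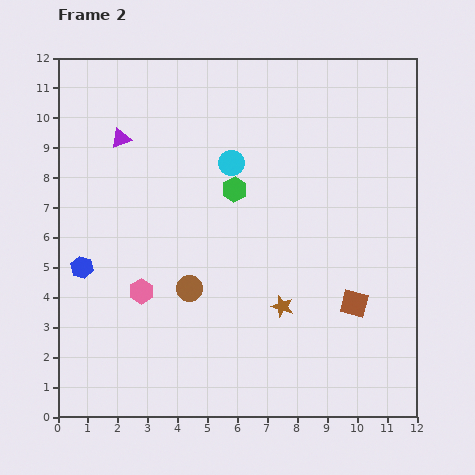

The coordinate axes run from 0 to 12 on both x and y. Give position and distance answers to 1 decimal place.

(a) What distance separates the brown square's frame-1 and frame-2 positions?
3.5

The brown square moved from (7.0, 5.8) to (9.9, 3.8), a distance of √(2.9² + 2.0²) ≈ 3.5.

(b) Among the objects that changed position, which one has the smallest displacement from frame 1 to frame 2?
the cyan circle

(moved 0.6)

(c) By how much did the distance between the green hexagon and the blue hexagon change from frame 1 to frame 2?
-2.8

Distance in frame 1: 8.5. Distance in frame 2: 5.7.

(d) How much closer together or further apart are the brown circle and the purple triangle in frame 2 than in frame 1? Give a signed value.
-1.5

Distance in frame 1: 7.0. Distance in frame 2: 5.5.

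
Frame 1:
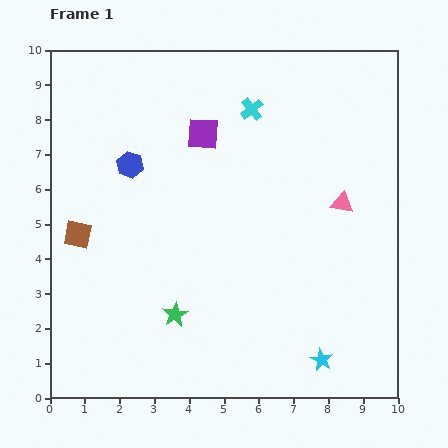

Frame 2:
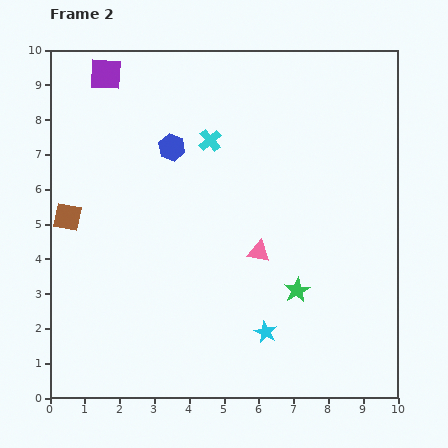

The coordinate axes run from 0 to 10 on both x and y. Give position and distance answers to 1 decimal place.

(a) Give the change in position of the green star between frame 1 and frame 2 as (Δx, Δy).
(3.5, 0.7)

The green star was at (3.6, 2.4) in frame 1 and (7.1, 3.1) in frame 2.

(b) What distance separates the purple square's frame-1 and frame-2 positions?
3.3

The purple square moved from (4.4, 7.6) to (1.6, 9.3), a distance of √(2.8² + 1.7²) ≈ 3.3.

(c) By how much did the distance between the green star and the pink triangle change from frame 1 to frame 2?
-4.2

Distance in frame 1: 5.8. Distance in frame 2: 1.6.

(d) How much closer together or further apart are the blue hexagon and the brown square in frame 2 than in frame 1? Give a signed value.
+1.1

Distance in frame 1: 2.5. Distance in frame 2: 3.6.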